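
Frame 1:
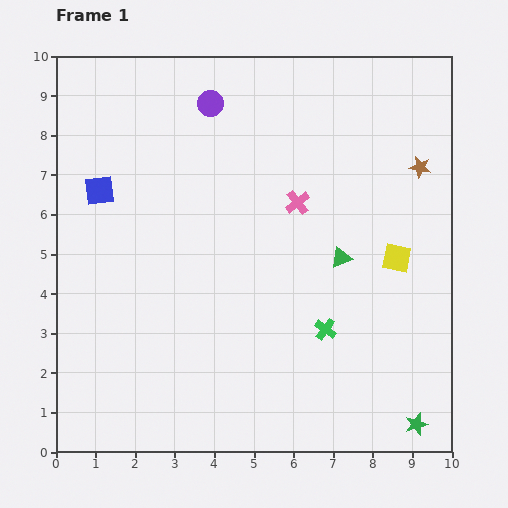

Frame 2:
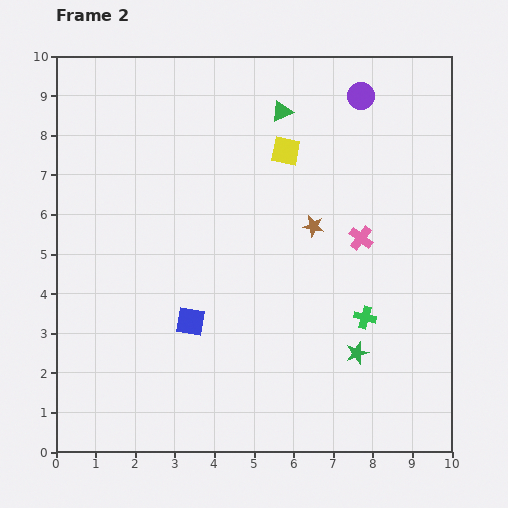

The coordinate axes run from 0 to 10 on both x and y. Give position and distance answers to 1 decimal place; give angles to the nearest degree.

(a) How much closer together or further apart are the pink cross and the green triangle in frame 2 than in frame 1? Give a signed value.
+2.0

Distance in frame 1: 1.8. Distance in frame 2: 3.8.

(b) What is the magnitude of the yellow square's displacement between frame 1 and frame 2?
3.9

The yellow square moved from (8.6, 4.9) to (5.8, 7.6), a distance of √(2.8² + 2.7²) ≈ 3.9.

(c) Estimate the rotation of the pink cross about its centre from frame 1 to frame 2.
15° counter-clockwise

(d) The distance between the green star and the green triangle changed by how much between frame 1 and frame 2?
+1.8

Distance in frame 1: 4.6. Distance in frame 2: 6.4.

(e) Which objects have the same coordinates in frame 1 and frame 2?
none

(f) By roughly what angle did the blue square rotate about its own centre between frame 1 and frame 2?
17° clockwise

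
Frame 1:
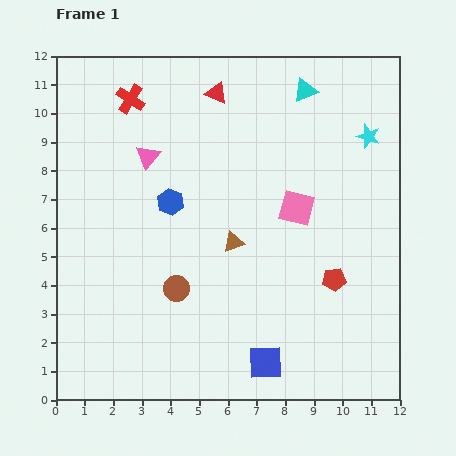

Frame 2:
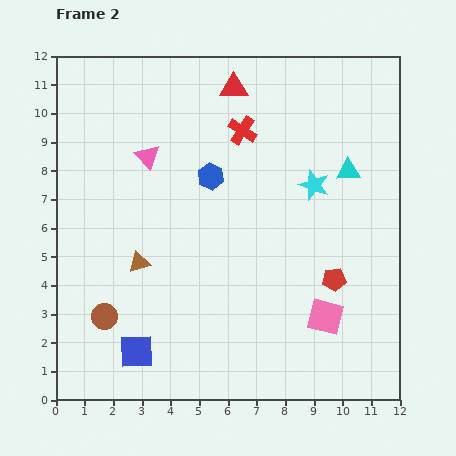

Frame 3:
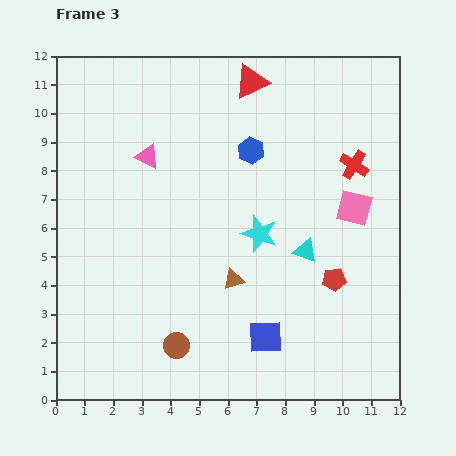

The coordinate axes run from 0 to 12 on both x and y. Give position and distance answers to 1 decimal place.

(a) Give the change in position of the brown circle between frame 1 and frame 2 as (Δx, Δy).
(-2.5, -1.0)

The brown circle was at (4.2, 3.9) in frame 1 and (1.7, 2.9) in frame 2.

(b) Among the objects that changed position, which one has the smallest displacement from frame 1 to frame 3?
the blue square

(moved 0.9)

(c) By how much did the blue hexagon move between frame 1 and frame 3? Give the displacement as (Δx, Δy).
(2.8, 1.8)

The blue hexagon was at (4.0, 6.9) in frame 1 and (6.8, 8.7) in frame 3.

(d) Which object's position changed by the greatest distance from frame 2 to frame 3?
the blue square

(moved 4.5; next 4.1)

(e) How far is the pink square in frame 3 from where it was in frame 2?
3.9

The pink square moved from (9.4, 2.9) to (10.4, 6.7), a distance of √(1.0² + 3.8²) ≈ 3.9.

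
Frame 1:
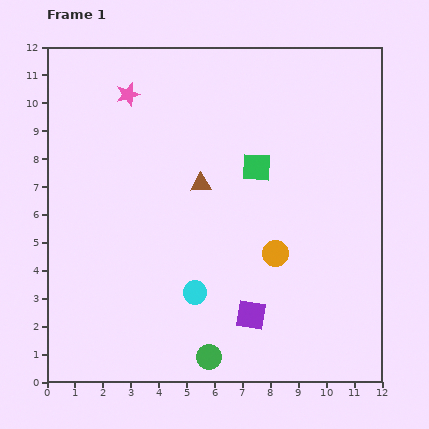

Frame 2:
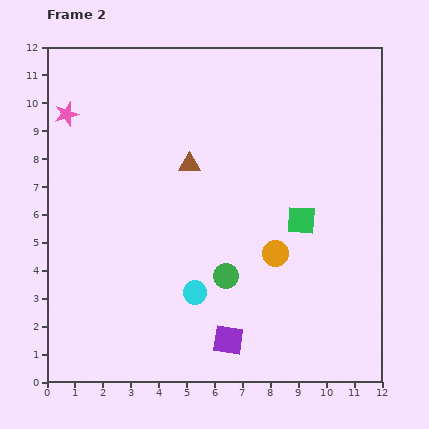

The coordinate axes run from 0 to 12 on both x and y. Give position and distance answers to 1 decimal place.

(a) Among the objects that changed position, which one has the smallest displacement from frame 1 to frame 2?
the brown triangle

(moved 0.8)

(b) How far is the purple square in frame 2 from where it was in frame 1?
1.2

The purple square moved from (7.3, 2.4) to (6.5, 1.5), a distance of √(0.8² + 0.9²) ≈ 1.2.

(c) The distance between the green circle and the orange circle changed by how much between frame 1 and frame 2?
-2.4

Distance in frame 1: 4.4. Distance in frame 2: 2.0.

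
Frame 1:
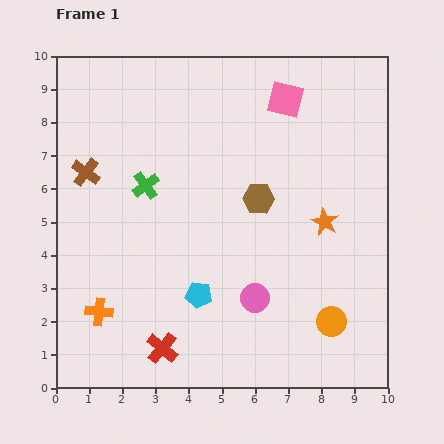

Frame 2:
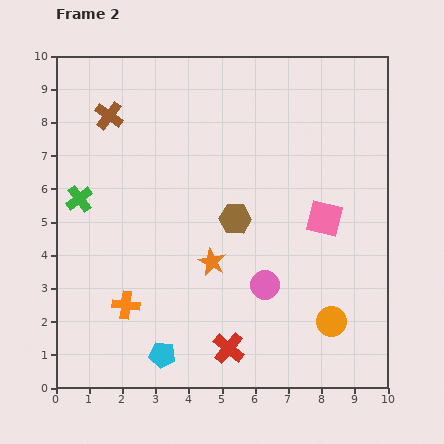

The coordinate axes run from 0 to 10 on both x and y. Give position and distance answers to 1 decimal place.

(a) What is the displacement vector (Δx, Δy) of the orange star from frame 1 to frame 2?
(-3.4, -1.2)

The orange star was at (8.1, 5.0) in frame 1 and (4.7, 3.8) in frame 2.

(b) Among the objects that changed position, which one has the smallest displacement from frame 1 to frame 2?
the pink circle

(moved 0.5)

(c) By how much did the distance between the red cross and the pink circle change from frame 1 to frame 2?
-1.0

Distance in frame 1: 3.2. Distance in frame 2: 2.2.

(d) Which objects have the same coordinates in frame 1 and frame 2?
the orange circle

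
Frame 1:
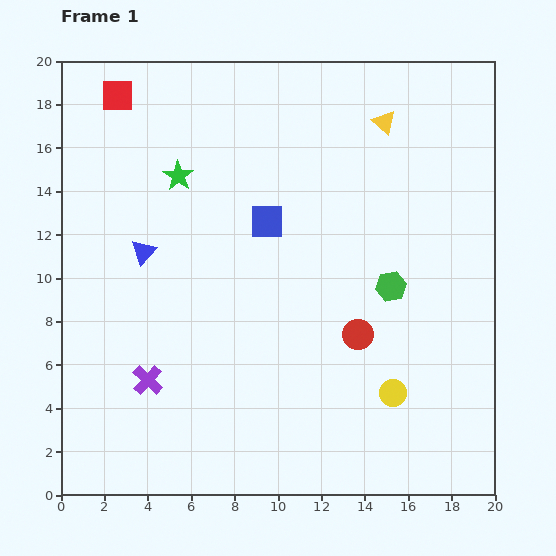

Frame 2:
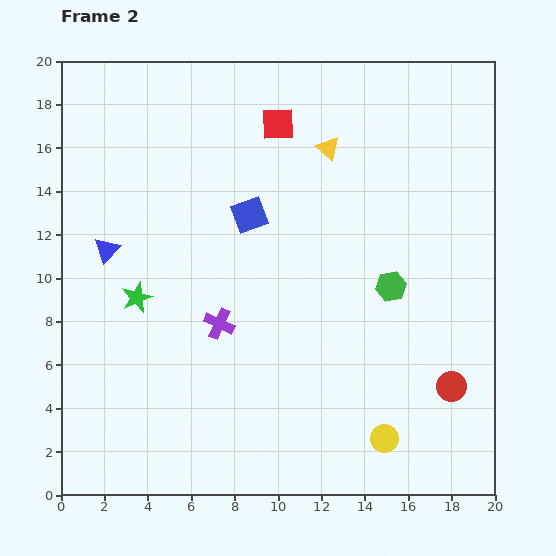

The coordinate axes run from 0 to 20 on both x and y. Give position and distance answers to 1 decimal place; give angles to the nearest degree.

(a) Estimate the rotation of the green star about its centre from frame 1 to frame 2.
17° clockwise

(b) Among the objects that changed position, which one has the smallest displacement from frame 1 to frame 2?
the blue square

(moved 0.9)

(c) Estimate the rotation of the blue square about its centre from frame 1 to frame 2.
20° counter-clockwise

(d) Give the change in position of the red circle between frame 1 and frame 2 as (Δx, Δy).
(4.3, -2.4)

The red circle was at (13.7, 7.4) in frame 1 and (18.0, 5.0) in frame 2.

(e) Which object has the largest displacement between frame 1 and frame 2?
the red square

(moved 7.5; next 5.9)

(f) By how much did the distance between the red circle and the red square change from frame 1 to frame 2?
-1.1

Distance in frame 1: 15.6. Distance in frame 2: 14.5.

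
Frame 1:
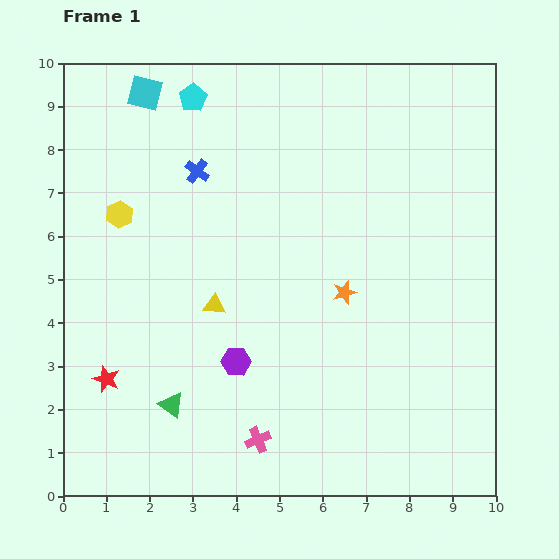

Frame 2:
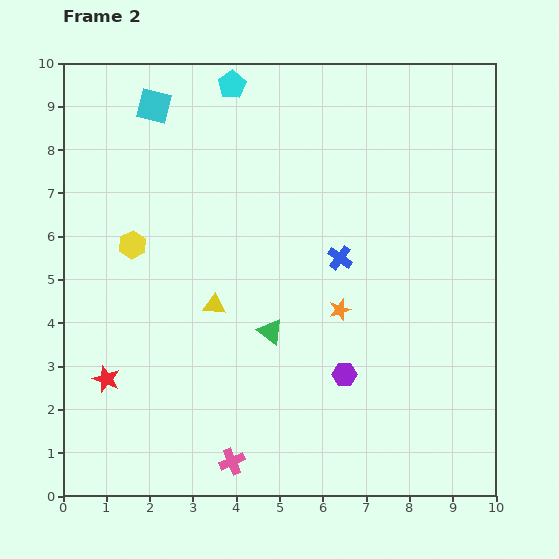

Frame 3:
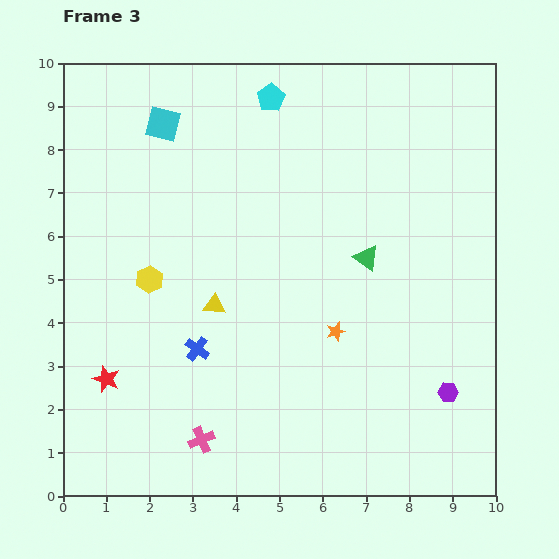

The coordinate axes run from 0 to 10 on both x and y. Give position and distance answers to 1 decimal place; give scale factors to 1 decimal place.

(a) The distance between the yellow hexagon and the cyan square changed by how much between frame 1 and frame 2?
+0.3

Distance in frame 1: 2.9. Distance in frame 2: 3.2.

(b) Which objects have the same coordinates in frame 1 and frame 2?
the yellow triangle, the red star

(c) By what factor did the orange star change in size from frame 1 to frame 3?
0.8×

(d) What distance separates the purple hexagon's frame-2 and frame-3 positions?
2.4

The purple hexagon moved from (6.5, 2.8) to (8.9, 2.4), a distance of √(2.4² + 0.4²) ≈ 2.4.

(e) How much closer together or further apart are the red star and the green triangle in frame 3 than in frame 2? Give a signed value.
+2.6

Distance in frame 2: 4.0. Distance in frame 3: 6.6.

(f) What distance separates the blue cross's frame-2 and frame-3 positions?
3.9

The blue cross moved from (6.4, 5.5) to (3.1, 3.4), a distance of √(3.3² + 2.1²) ≈ 3.9.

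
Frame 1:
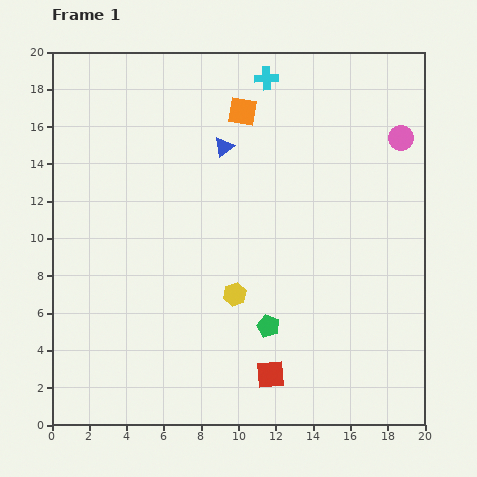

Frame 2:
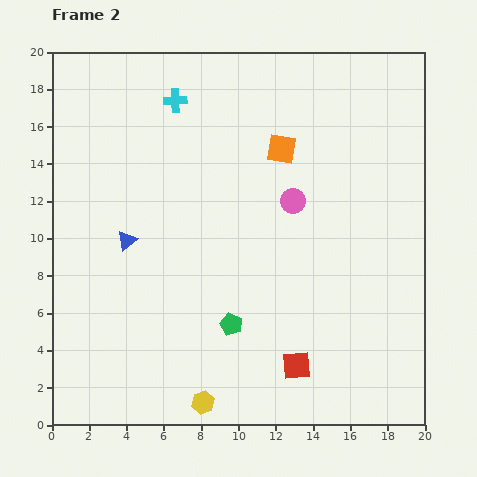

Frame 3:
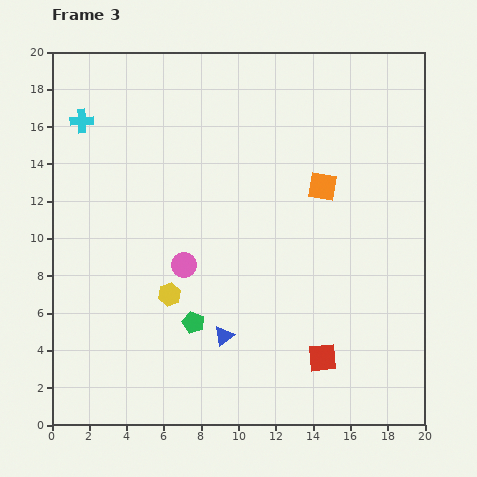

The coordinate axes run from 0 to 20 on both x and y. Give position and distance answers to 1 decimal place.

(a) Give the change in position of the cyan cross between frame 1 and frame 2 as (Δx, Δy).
(-4.9, -1.2)

The cyan cross was at (11.5, 18.6) in frame 1 and (6.6, 17.4) in frame 2.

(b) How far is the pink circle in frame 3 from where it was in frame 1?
13.4

The pink circle moved from (18.7, 15.4) to (7.1, 8.6), a distance of √(11.6² + 6.8²) ≈ 13.4.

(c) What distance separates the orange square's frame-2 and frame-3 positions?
3.0

The orange square moved from (12.3, 14.8) to (14.5, 12.8), a distance of √(2.2² + 2.0²) ≈ 3.0.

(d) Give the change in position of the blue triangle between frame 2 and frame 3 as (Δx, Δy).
(5.2, -5.1)

The blue triangle was at (4.0, 9.9) in frame 2 and (9.2, 4.8) in frame 3.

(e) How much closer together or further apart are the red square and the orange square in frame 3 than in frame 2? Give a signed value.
-2.4

Distance in frame 2: 11.6. Distance in frame 3: 9.2.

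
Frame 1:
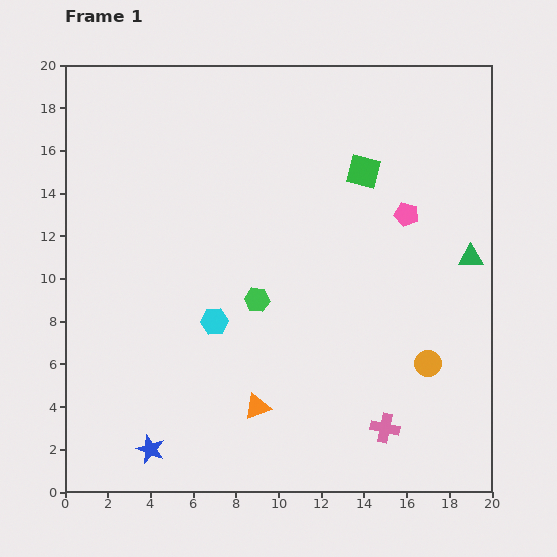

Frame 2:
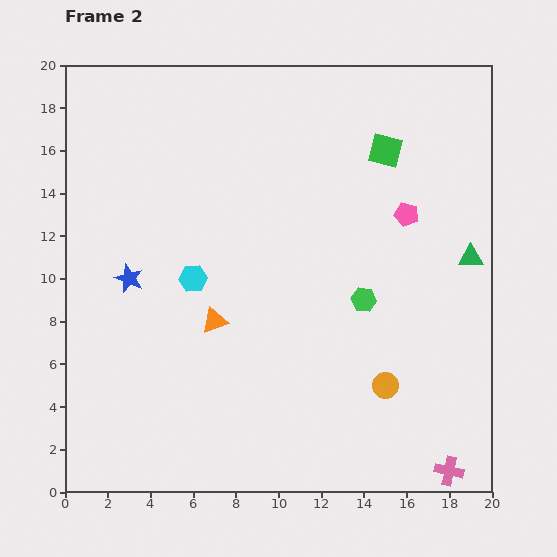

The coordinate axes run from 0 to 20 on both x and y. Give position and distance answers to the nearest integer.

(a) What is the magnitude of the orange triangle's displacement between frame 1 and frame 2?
4

The orange triangle moved from (9, 4) to (7, 8), a distance of √(2² + 4²) ≈ 4.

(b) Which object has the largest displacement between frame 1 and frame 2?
the blue star

(moved 8; next 5)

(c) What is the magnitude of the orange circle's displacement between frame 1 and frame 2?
2

The orange circle moved from (17, 6) to (15, 5), a distance of √(2² + 1²) ≈ 2.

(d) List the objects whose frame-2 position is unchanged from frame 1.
the pink pentagon, the green triangle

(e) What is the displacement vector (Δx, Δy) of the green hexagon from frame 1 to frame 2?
(5, 0)

The green hexagon was at (9, 9) in frame 1 and (14, 9) in frame 2.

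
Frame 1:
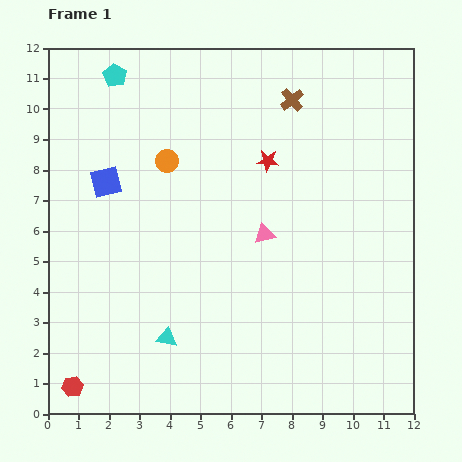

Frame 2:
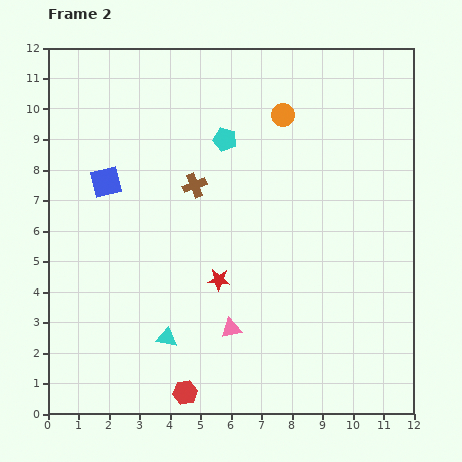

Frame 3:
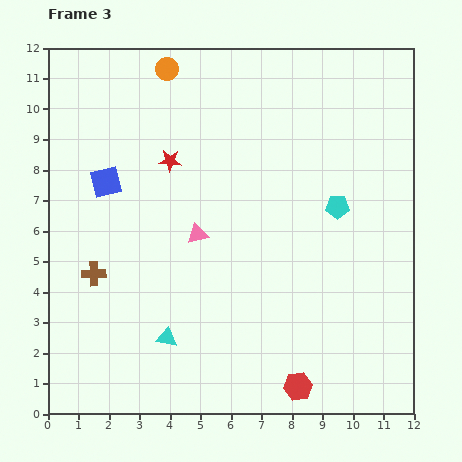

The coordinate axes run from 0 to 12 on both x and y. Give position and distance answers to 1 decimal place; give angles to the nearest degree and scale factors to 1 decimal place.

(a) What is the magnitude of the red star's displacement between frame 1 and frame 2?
4.2

The red star moved from (7.2, 8.3) to (5.6, 4.4), a distance of √(1.6² + 3.9²) ≈ 4.2.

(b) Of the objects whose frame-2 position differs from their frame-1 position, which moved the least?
the pink triangle

(moved 3.3)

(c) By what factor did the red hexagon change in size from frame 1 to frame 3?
1.4×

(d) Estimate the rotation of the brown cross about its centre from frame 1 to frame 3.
39° clockwise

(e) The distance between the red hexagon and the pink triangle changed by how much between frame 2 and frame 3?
+3.4

Distance in frame 2: 2.6. Distance in frame 3: 6.0.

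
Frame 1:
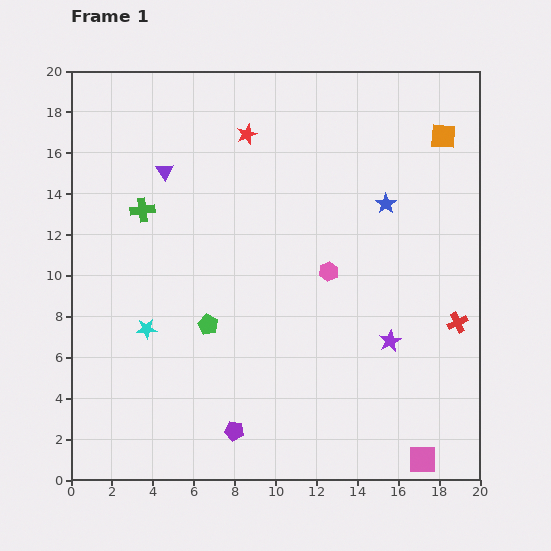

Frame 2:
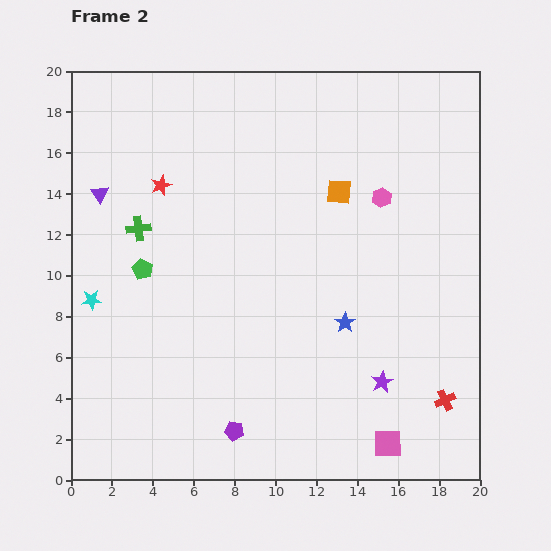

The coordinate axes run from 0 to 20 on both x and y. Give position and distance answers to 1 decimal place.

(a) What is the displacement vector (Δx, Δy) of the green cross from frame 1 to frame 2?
(-0.2, -0.9)

The green cross was at (3.5, 13.2) in frame 1 and (3.3, 12.3) in frame 2.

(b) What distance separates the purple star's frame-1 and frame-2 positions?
2.0

The purple star moved from (15.6, 6.8) to (15.2, 4.8), a distance of √(0.4² + 2.0²) ≈ 2.0.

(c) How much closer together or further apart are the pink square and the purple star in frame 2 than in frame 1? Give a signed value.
-3.0

Distance in frame 1: 6.0. Distance in frame 2: 3.0.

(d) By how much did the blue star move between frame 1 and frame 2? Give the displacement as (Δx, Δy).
(-2.0, -5.8)

The blue star was at (15.4, 13.5) in frame 1 and (13.4, 7.7) in frame 2.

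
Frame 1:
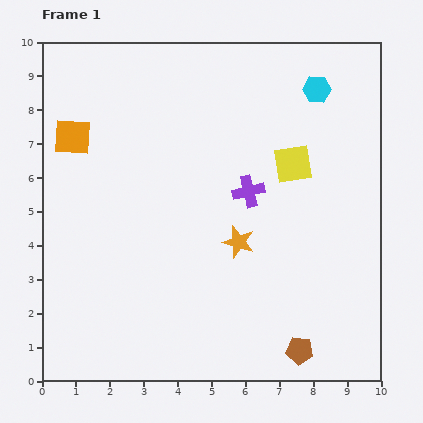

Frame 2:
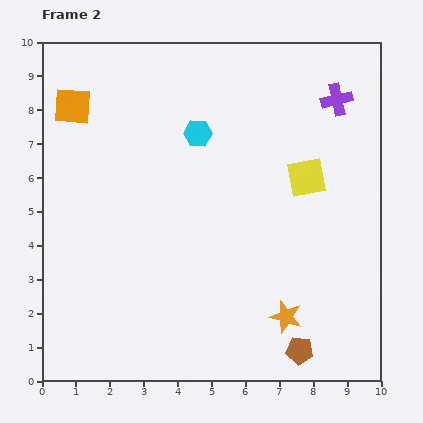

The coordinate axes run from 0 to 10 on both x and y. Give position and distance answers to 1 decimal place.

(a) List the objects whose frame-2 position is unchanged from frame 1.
the brown pentagon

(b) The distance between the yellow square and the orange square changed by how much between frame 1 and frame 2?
+0.7

Distance in frame 1: 6.5. Distance in frame 2: 7.2.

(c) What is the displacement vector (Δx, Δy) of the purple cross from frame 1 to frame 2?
(2.6, 2.7)

The purple cross was at (6.1, 5.6) in frame 1 and (8.7, 8.3) in frame 2.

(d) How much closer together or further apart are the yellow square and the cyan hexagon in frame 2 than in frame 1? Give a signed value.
+1.2

Distance in frame 1: 2.3. Distance in frame 2: 3.5.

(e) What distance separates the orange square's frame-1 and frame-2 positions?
0.9

The orange square moved from (0.9, 7.2) to (0.9, 8.1), a distance of √(0.0² + 0.9²) ≈ 0.9.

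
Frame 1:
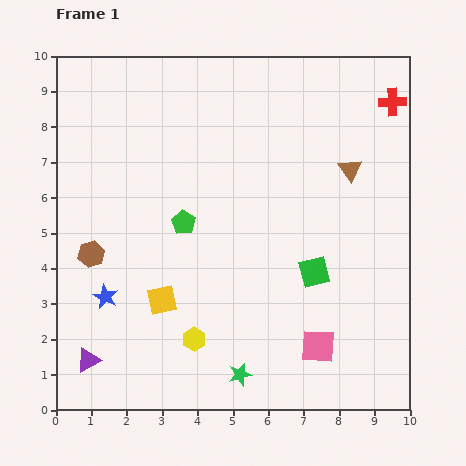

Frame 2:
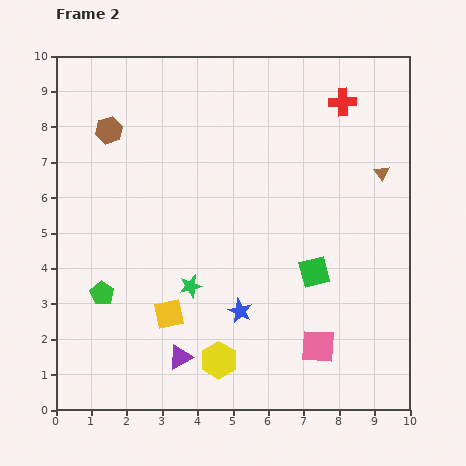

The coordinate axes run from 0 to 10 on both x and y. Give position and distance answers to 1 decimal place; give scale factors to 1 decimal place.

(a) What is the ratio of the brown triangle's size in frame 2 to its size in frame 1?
0.6×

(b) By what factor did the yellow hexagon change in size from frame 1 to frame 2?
1.5×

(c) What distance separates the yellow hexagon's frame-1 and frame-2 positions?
0.9

The yellow hexagon moved from (3.9, 2.0) to (4.6, 1.4), a distance of √(0.7² + 0.6²) ≈ 0.9.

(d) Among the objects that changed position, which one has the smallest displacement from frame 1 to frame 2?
the yellow square

(moved 0.4)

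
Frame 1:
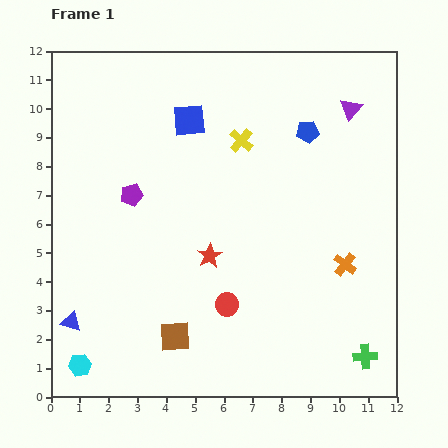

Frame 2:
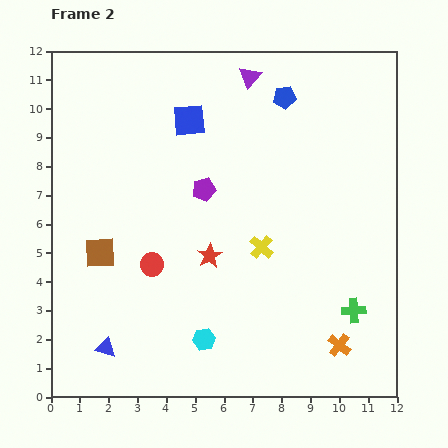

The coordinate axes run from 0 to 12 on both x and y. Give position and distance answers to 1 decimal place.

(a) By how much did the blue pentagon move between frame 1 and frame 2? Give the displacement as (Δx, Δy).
(-0.8, 1.2)

The blue pentagon was at (8.9, 9.2) in frame 1 and (8.1, 10.4) in frame 2.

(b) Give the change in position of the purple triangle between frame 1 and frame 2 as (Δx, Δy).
(-3.5, 1.1)

The purple triangle was at (10.4, 10.0) in frame 1 and (6.9, 11.1) in frame 2.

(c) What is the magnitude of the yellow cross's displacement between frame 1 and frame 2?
3.8

The yellow cross moved from (6.6, 8.9) to (7.3, 5.2), a distance of √(0.7² + 3.7²) ≈ 3.8.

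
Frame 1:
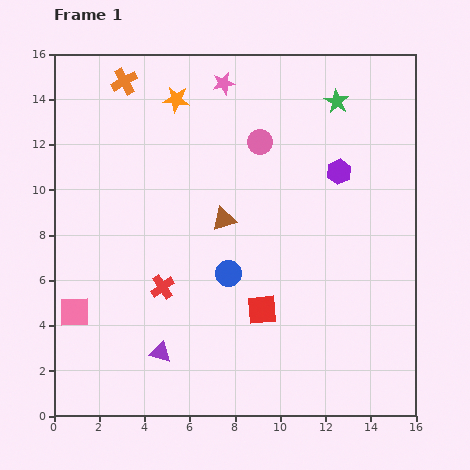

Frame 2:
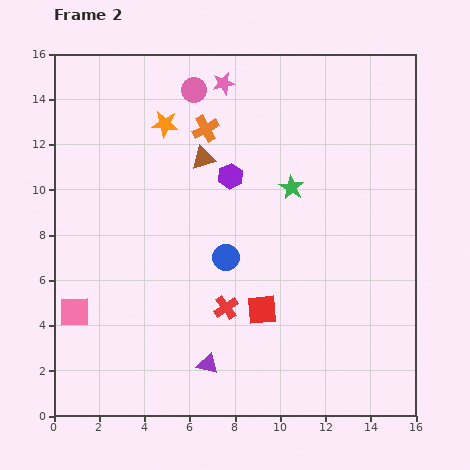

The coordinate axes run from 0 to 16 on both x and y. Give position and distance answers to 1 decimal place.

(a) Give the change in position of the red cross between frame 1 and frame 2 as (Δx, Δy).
(2.8, -0.9)

The red cross was at (4.8, 5.7) in frame 1 and (7.6, 4.8) in frame 2.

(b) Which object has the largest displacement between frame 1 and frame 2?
the purple hexagon

(moved 4.8; next 4.3)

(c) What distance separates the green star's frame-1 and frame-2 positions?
4.3

The green star moved from (12.5, 13.9) to (10.5, 10.1), a distance of √(2.0² + 3.8²) ≈ 4.3.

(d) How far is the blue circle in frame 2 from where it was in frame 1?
0.7

The blue circle moved from (7.7, 6.3) to (7.6, 7.0), a distance of √(0.1² + 0.7²) ≈ 0.7.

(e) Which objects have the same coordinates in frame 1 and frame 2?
the pink square, the red square, the pink star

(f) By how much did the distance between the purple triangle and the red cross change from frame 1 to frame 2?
-0.3

Distance in frame 1: 2.9. Distance in frame 2: 2.6.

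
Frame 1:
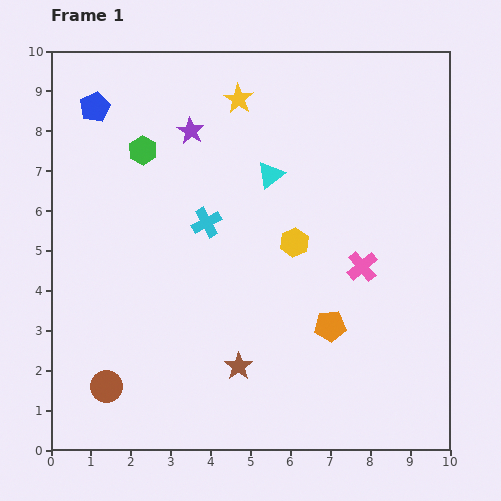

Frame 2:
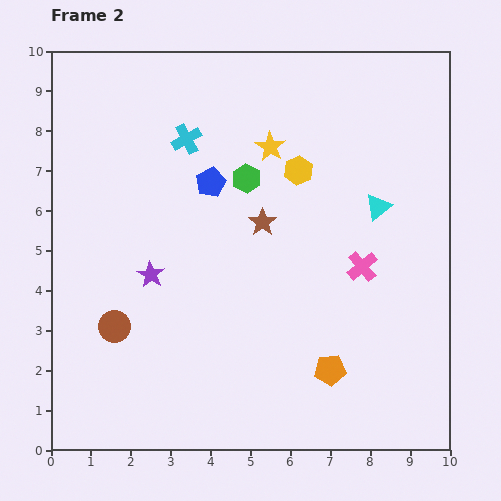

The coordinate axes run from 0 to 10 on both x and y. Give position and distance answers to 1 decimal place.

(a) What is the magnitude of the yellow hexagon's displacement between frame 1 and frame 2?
1.8

The yellow hexagon moved from (6.1, 5.2) to (6.2, 7.0), a distance of √(0.1² + 1.8²) ≈ 1.8.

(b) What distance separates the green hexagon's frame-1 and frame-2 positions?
2.7

The green hexagon moved from (2.3, 7.5) to (4.9, 6.8), a distance of √(2.6² + 0.7²) ≈ 2.7.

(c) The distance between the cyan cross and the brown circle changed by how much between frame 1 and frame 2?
+0.2

Distance in frame 1: 4.8. Distance in frame 2: 5.0.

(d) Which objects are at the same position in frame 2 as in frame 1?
the pink cross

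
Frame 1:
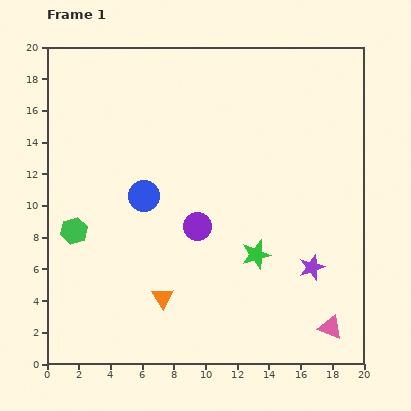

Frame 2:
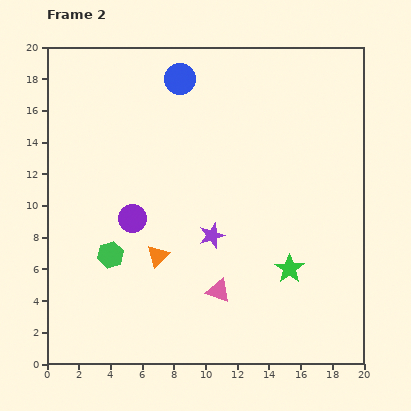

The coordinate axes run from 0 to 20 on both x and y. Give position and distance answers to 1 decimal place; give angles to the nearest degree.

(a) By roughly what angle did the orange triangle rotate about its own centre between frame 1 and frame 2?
18° clockwise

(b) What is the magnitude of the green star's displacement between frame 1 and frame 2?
2.3

The green star moved from (13.2, 6.9) to (15.3, 6.0), a distance of √(2.1² + 0.9²) ≈ 2.3.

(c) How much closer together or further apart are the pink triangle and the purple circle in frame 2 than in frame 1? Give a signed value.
-3.5

Distance in frame 1: 10.6. Distance in frame 2: 7.1.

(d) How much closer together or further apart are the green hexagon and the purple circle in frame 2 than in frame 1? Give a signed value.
-5.1

Distance in frame 1: 7.8. Distance in frame 2: 2.7.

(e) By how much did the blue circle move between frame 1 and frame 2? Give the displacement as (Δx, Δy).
(2.3, 7.4)

The blue circle was at (6.1, 10.6) in frame 1 and (8.4, 18.0) in frame 2.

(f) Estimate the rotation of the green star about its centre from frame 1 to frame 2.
20° counter-clockwise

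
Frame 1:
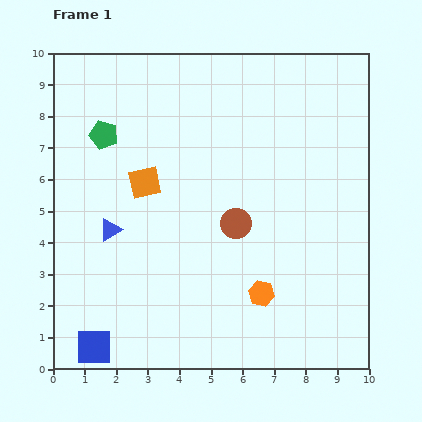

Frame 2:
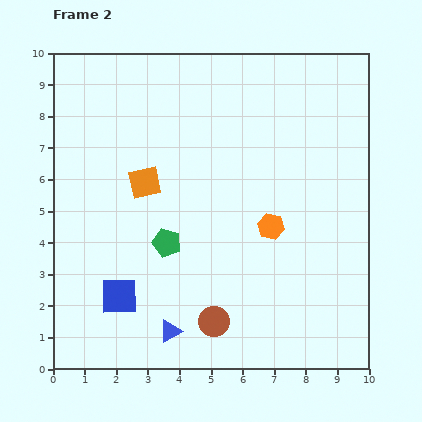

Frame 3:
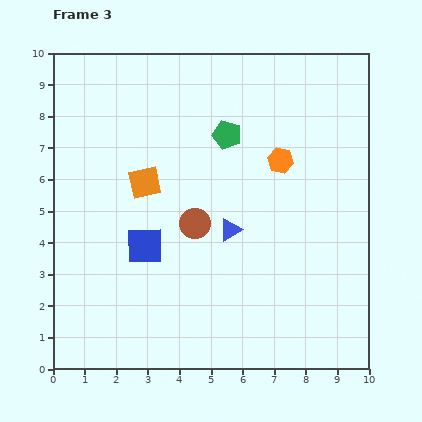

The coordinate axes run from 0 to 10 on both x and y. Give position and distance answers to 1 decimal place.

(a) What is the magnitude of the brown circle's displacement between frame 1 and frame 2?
3.2

The brown circle moved from (5.8, 4.6) to (5.1, 1.5), a distance of √(0.7² + 3.1²) ≈ 3.2.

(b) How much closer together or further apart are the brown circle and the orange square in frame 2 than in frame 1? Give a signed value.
+1.7

Distance in frame 1: 3.2. Distance in frame 2: 4.9.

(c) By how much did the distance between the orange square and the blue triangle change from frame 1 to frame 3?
+1.2

Distance in frame 1: 1.9. Distance in frame 3: 3.1.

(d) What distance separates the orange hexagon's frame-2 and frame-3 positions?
2.1

The orange hexagon moved from (6.9, 4.5) to (7.2, 6.6), a distance of √(0.3² + 2.1²) ≈ 2.1.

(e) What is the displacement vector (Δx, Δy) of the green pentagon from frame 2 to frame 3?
(1.9, 3.4)

The green pentagon was at (3.6, 4.0) in frame 2 and (5.5, 7.4) in frame 3.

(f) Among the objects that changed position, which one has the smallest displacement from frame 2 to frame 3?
the blue square

(moved 1.8)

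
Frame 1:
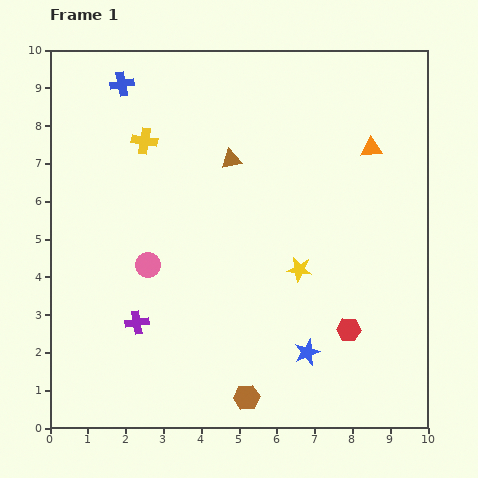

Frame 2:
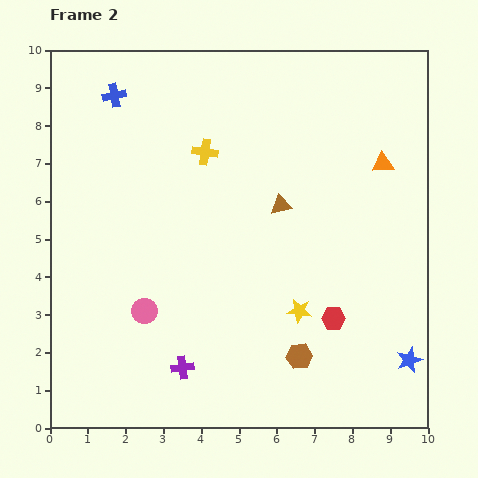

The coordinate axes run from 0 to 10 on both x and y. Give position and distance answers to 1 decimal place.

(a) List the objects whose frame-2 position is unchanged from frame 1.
none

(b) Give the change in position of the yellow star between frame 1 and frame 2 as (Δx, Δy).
(0.0, -1.1)

The yellow star was at (6.6, 4.2) in frame 1 and (6.6, 3.1) in frame 2.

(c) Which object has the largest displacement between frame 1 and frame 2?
the blue star

(moved 2.7; next 1.8)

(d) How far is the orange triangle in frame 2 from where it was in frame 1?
0.5

The orange triangle moved from (8.5, 7.4) to (8.8, 7.0), a distance of √(0.3² + 0.4²) ≈ 0.5.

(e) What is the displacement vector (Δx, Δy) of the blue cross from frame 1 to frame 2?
(-0.2, -0.3)

The blue cross was at (1.9, 9.1) in frame 1 and (1.7, 8.8) in frame 2.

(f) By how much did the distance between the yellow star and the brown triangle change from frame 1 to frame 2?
-0.6

Distance in frame 1: 3.4. Distance in frame 2: 2.8.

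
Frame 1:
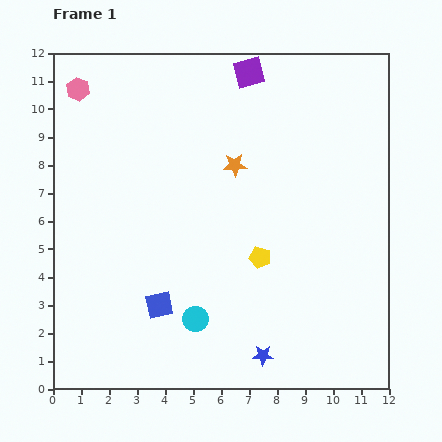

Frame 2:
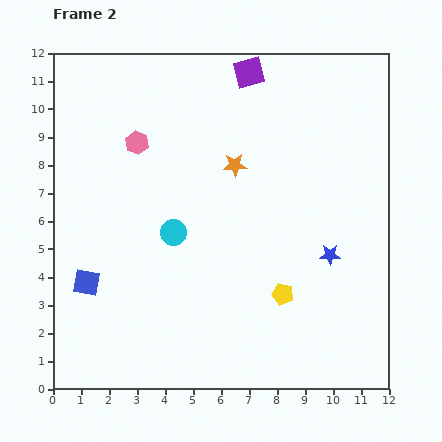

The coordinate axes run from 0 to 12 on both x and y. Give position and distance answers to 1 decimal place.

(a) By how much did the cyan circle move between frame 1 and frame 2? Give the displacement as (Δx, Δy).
(-0.8, 3.1)

The cyan circle was at (5.1, 2.5) in frame 1 and (4.3, 5.6) in frame 2.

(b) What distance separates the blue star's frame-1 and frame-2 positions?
4.3

The blue star moved from (7.5, 1.2) to (9.9, 4.8), a distance of √(2.4² + 3.6²) ≈ 4.3.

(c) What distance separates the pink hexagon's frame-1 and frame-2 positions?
2.8

The pink hexagon moved from (0.9, 10.7) to (3.0, 8.8), a distance of √(2.1² + 1.9²) ≈ 2.8.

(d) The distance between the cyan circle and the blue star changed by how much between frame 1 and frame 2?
+3.0

Distance in frame 1: 2.7. Distance in frame 2: 5.7.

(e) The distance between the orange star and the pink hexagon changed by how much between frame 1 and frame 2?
-2.6

Distance in frame 1: 6.2. Distance in frame 2: 3.6.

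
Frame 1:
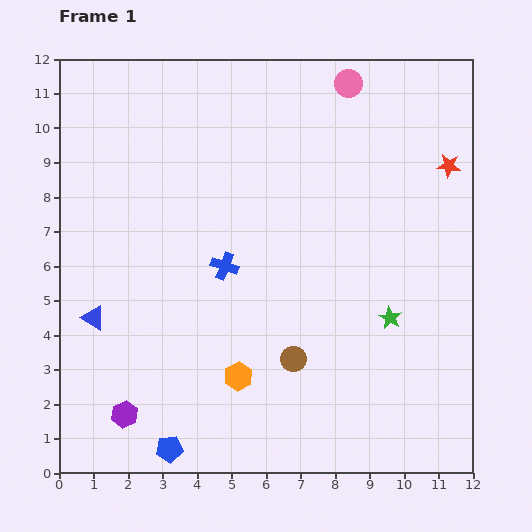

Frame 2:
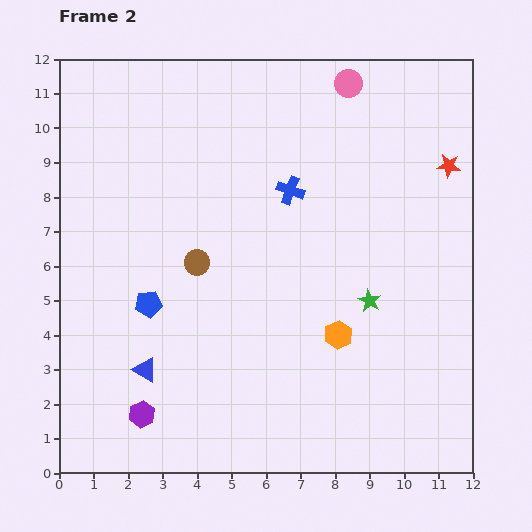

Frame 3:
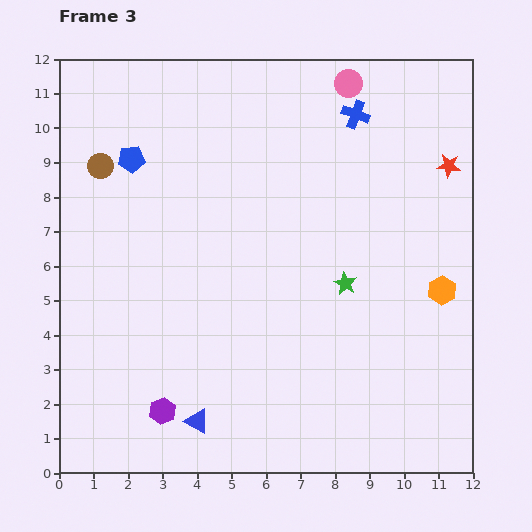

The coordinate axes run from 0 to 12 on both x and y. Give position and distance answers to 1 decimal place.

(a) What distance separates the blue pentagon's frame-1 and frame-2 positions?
4.2

The blue pentagon moved from (3.2, 0.7) to (2.6, 4.9), a distance of √(0.6² + 4.2²) ≈ 4.2.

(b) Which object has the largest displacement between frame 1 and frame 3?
the blue pentagon

(moved 8.5; next 7.9)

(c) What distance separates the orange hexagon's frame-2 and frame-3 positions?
3.3

The orange hexagon moved from (8.1, 4.0) to (11.1, 5.3), a distance of √(3.0² + 1.3²) ≈ 3.3.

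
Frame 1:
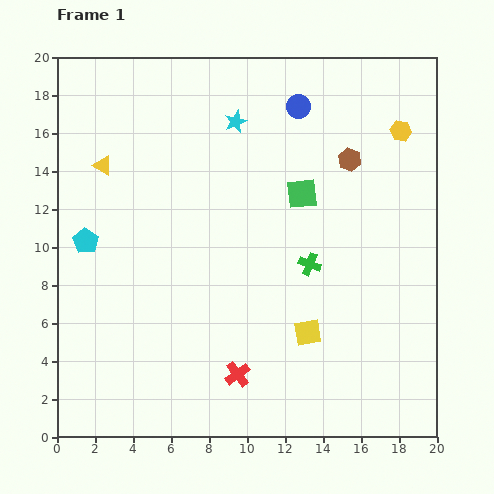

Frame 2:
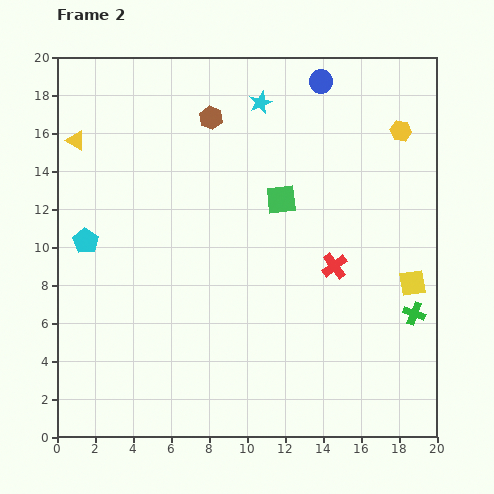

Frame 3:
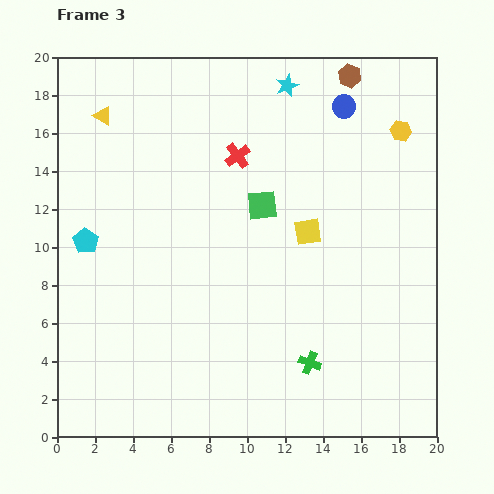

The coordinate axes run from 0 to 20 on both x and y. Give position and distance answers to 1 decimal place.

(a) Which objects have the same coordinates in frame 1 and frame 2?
the cyan pentagon, the yellow hexagon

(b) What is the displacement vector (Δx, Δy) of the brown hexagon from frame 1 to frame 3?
(0.0, 4.4)

The brown hexagon was at (15.4, 14.6) in frame 1 and (15.4, 19.0) in frame 3.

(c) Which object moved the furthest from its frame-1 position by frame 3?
the red cross

(moved 11.5; next 5.3)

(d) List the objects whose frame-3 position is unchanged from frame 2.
the cyan pentagon, the yellow hexagon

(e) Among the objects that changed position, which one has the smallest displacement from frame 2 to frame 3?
the green square

(moved 1.0)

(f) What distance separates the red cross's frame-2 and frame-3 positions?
7.7

The red cross moved from (14.6, 9.0) to (9.5, 14.8), a distance of √(5.1² + 5.8²) ≈ 7.7.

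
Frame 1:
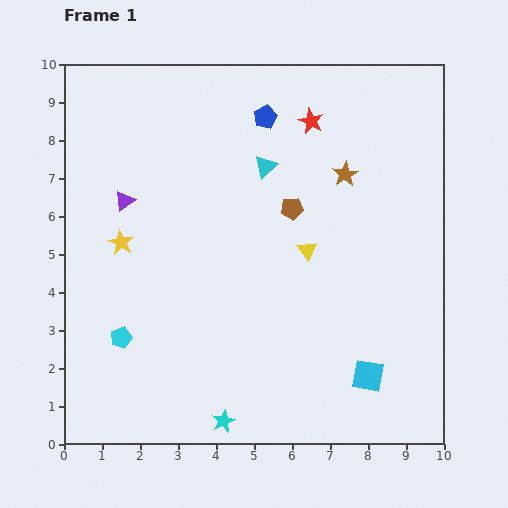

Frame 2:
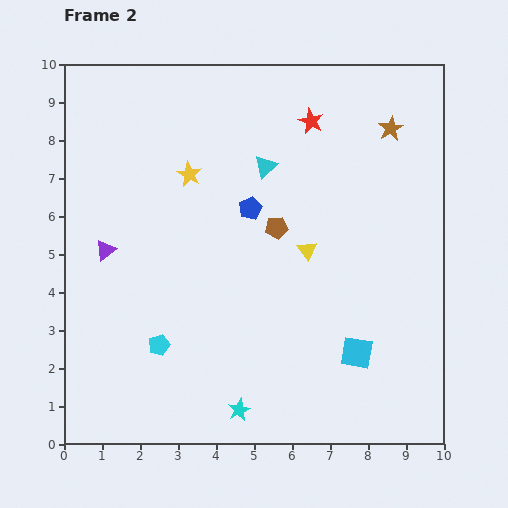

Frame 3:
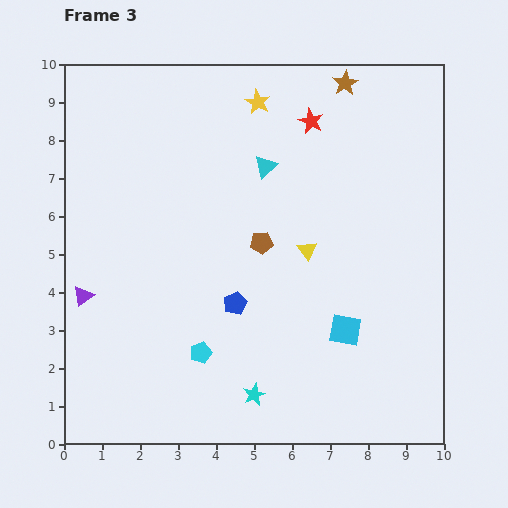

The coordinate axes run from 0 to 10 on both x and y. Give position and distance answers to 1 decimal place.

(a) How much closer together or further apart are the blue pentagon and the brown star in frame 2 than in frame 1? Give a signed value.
+1.7

Distance in frame 1: 2.6. Distance in frame 2: 4.3.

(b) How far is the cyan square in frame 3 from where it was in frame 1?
1.3

The cyan square moved from (8.0, 1.8) to (7.4, 3.0), a distance of √(0.6² + 1.2²) ≈ 1.3.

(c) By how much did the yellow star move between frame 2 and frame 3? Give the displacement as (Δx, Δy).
(1.8, 1.9)

The yellow star was at (3.3, 7.1) in frame 2 and (5.1, 9.0) in frame 3.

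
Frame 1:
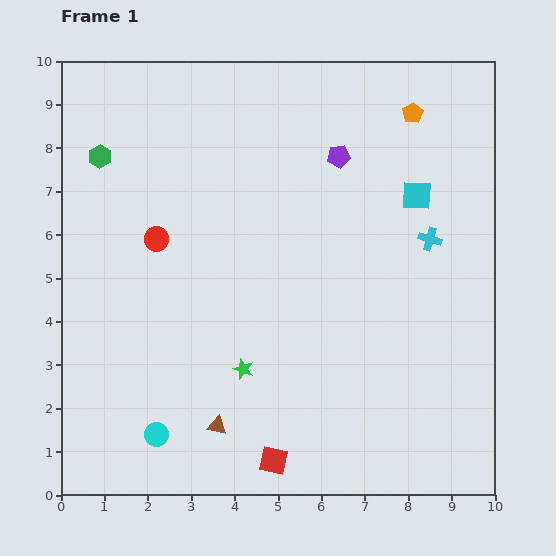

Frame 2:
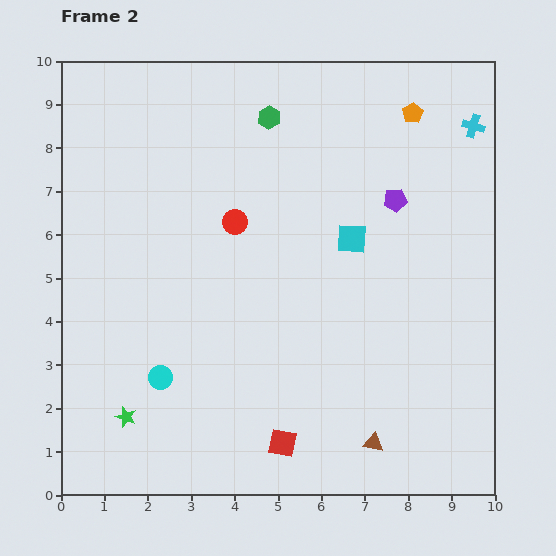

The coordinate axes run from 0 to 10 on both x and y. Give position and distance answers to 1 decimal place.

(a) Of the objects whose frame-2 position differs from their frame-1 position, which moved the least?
the red square

(moved 0.4)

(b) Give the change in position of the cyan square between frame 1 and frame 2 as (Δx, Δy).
(-1.5, -1.0)

The cyan square was at (8.2, 6.9) in frame 1 and (6.7, 5.9) in frame 2.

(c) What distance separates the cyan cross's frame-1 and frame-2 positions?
2.8

The cyan cross moved from (8.5, 5.9) to (9.5, 8.5), a distance of √(1.0² + 2.6²) ≈ 2.8.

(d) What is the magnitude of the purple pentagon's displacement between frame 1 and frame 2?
1.6

The purple pentagon moved from (6.4, 7.8) to (7.7, 6.8), a distance of √(1.3² + 1.0²) ≈ 1.6.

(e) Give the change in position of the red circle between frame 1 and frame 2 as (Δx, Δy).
(1.8, 0.4)

The red circle was at (2.2, 5.9) in frame 1 and (4.0, 6.3) in frame 2.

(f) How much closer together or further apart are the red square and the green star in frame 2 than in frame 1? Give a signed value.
+1.4

Distance in frame 1: 2.2. Distance in frame 2: 3.6.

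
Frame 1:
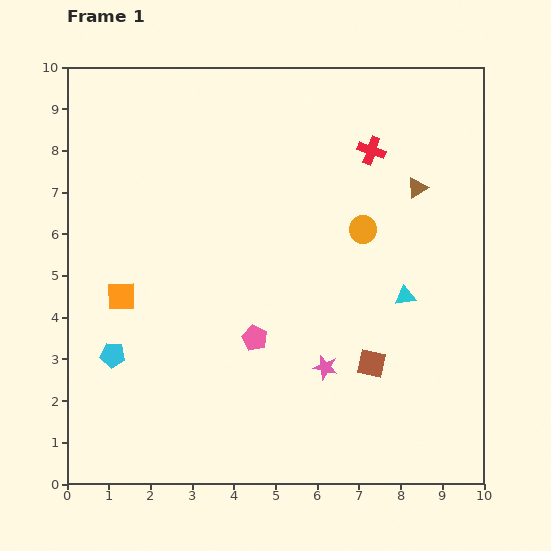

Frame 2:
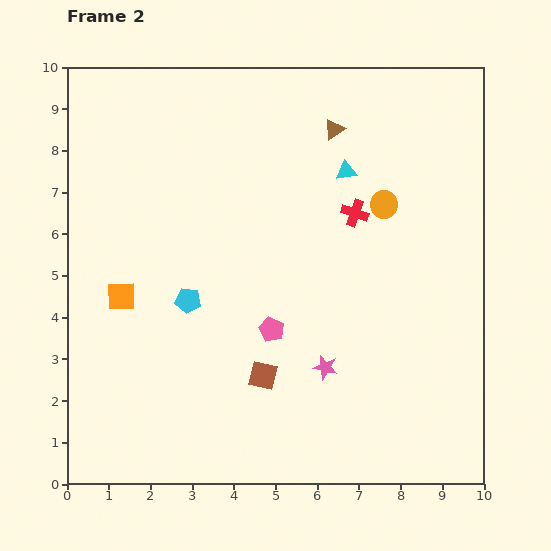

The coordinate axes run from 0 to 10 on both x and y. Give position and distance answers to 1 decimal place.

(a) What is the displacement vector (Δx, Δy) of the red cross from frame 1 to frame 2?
(-0.4, -1.5)

The red cross was at (7.3, 8.0) in frame 1 and (6.9, 6.5) in frame 2.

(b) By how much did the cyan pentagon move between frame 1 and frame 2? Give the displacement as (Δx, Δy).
(1.8, 1.3)

The cyan pentagon was at (1.1, 3.1) in frame 1 and (2.9, 4.4) in frame 2.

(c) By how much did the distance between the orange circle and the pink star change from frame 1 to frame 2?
+0.7

Distance in frame 1: 3.4. Distance in frame 2: 4.1.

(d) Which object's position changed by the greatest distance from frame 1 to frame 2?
the cyan triangle

(moved 3.3; next 2.6)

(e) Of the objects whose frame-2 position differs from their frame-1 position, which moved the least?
the pink pentagon

(moved 0.4)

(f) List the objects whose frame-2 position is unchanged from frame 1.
the orange square, the pink star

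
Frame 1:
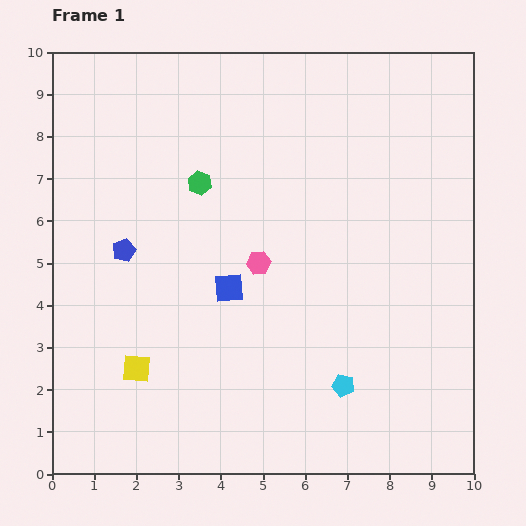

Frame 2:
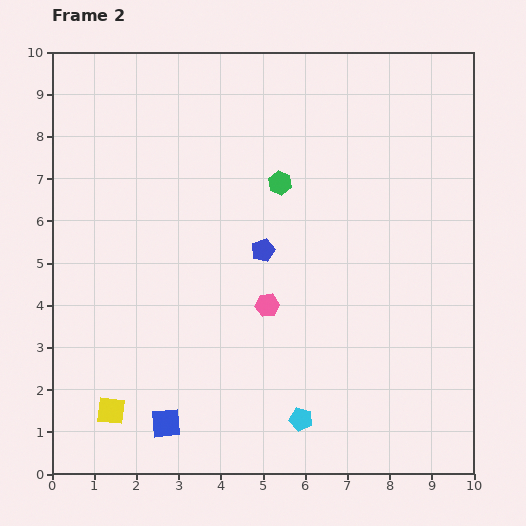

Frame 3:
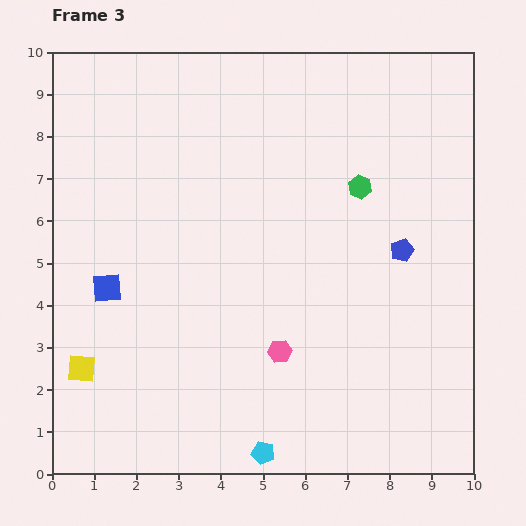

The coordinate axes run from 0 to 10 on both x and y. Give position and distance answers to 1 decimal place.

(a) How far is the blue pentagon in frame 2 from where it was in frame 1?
3.3

The blue pentagon moved from (1.7, 5.3) to (5.0, 5.3), a distance of √(3.3² + 0.0²) ≈ 3.3.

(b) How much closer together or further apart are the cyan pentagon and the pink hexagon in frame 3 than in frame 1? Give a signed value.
-1.1

Distance in frame 1: 3.5. Distance in frame 3: 2.4.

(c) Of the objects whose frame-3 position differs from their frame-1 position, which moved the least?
the yellow square

(moved 1.3)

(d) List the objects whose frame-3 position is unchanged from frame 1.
none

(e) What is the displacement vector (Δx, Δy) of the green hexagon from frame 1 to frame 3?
(3.8, -0.1)

The green hexagon was at (3.5, 6.9) in frame 1 and (7.3, 6.8) in frame 3.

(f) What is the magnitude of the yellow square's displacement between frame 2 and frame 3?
1.2

The yellow square moved from (1.4, 1.5) to (0.7, 2.5), a distance of √(0.7² + 1.0²) ≈ 1.2.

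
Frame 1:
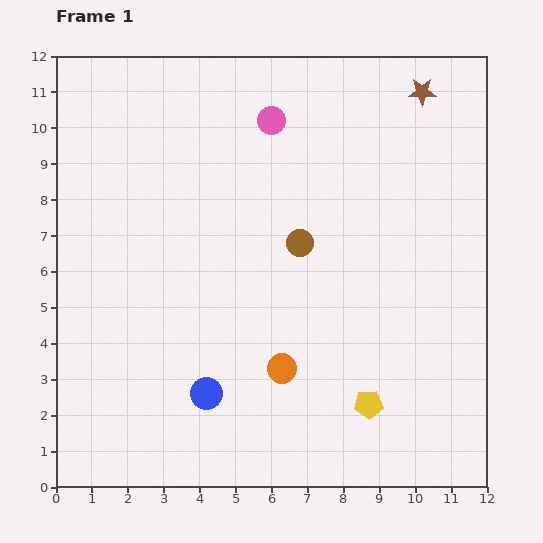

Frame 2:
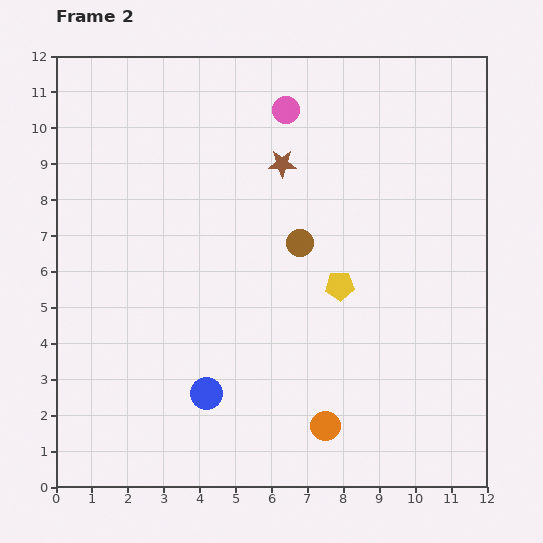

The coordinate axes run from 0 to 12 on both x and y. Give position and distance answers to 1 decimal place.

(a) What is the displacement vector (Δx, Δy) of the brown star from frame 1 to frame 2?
(-3.9, -2.0)

The brown star was at (10.2, 11.0) in frame 1 and (6.3, 9.0) in frame 2.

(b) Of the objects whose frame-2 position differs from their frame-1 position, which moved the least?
the pink circle

(moved 0.5)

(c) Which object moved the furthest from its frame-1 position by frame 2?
the brown star

(moved 4.4; next 3.4)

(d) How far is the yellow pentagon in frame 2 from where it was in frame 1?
3.4

The yellow pentagon moved from (8.7, 2.3) to (7.9, 5.6), a distance of √(0.8² + 3.3²) ≈ 3.4.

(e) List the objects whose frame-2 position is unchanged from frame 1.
the brown circle, the blue circle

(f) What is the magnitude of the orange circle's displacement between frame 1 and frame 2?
2.0

The orange circle moved from (6.3, 3.3) to (7.5, 1.7), a distance of √(1.2² + 1.6²) ≈ 2.0.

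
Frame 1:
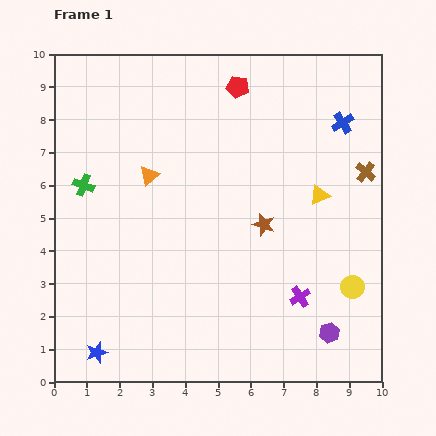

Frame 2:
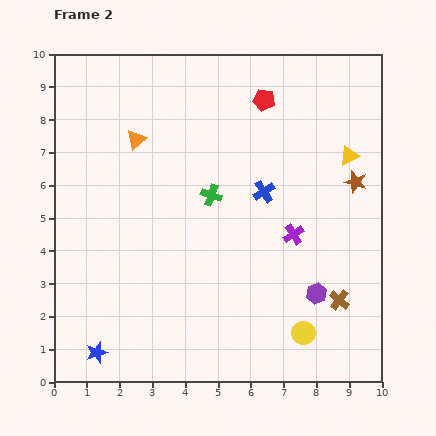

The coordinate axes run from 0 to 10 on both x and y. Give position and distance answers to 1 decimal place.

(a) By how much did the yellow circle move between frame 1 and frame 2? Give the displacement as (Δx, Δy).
(-1.5, -1.4)

The yellow circle was at (9.1, 2.9) in frame 1 and (7.6, 1.5) in frame 2.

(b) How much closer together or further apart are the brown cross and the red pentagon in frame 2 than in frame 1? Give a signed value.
+1.8

Distance in frame 1: 4.7. Distance in frame 2: 6.5.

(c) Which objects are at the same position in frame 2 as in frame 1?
the blue star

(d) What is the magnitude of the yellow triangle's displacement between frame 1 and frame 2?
1.5

The yellow triangle moved from (8.1, 5.7) to (9.0, 6.9), a distance of √(0.9² + 1.2²) ≈ 1.5.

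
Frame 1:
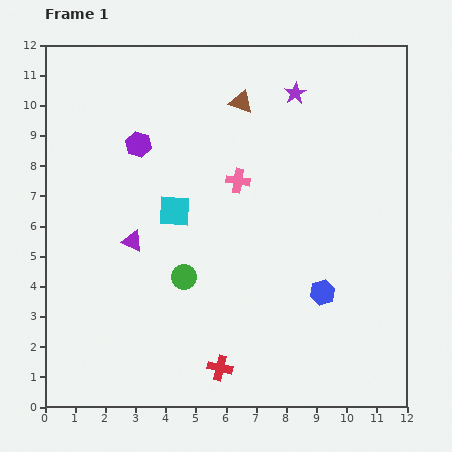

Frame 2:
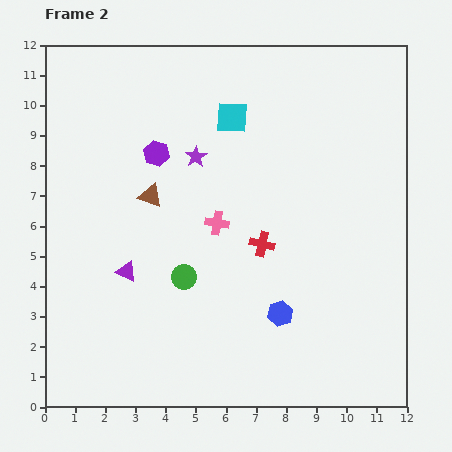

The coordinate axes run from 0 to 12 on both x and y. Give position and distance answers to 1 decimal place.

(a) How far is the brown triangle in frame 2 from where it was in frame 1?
4.3

The brown triangle moved from (6.5, 10.1) to (3.5, 7.0), a distance of √(3.0² + 3.1²) ≈ 4.3.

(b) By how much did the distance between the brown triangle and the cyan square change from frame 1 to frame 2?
-0.5

Distance in frame 1: 4.2. Distance in frame 2: 3.7.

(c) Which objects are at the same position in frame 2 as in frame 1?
the green circle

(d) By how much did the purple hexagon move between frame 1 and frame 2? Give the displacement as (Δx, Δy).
(0.6, -0.3)

The purple hexagon was at (3.1, 8.7) in frame 1 and (3.7, 8.4) in frame 2.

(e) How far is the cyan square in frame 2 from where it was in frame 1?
3.6

The cyan square moved from (4.3, 6.5) to (6.2, 9.6), a distance of √(1.9² + 3.1²) ≈ 3.6.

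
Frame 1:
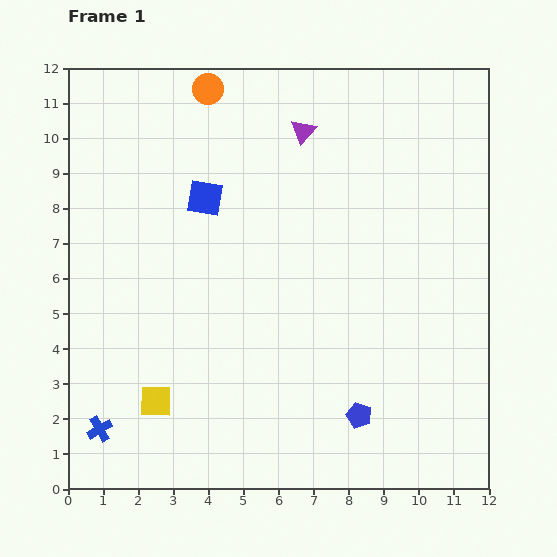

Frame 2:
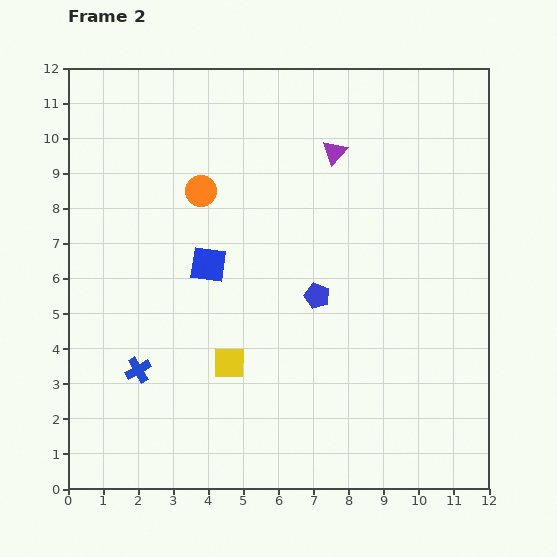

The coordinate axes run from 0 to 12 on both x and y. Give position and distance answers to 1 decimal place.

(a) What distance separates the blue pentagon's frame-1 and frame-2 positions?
3.6

The blue pentagon moved from (8.3, 2.1) to (7.1, 5.5), a distance of √(1.2² + 3.4²) ≈ 3.6.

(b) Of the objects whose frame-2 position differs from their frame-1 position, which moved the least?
the purple triangle

(moved 1.1)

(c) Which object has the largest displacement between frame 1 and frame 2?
the blue pentagon

(moved 3.6; next 2.9)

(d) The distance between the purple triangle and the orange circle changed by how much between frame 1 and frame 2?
+1.0

Distance in frame 1: 3.0. Distance in frame 2: 4.0.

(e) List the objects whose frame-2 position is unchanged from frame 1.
none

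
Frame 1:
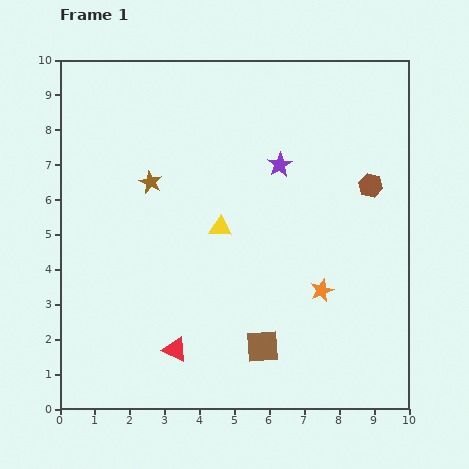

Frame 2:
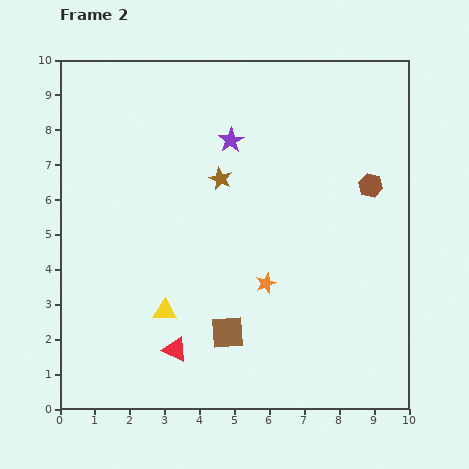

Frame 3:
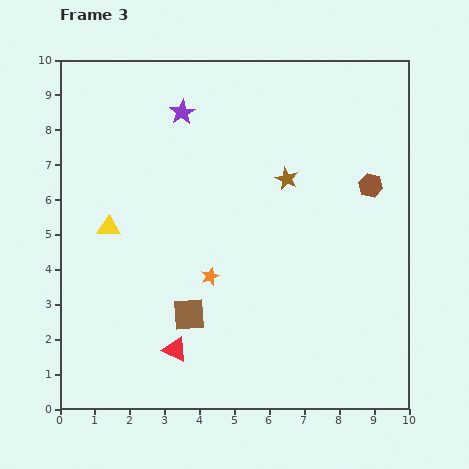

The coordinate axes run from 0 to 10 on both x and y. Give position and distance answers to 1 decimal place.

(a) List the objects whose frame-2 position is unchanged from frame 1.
the red triangle, the brown hexagon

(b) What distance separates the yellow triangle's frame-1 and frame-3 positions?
3.2

The yellow triangle moved from (4.6, 5.2) to (1.4, 5.2), a distance of √(3.2² + 0.0²) ≈ 3.2.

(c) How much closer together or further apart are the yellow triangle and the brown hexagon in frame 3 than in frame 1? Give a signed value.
+3.1

Distance in frame 1: 4.5. Distance in frame 3: 7.6.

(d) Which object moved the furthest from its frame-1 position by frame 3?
the brown star

(moved 3.9; next 3.2)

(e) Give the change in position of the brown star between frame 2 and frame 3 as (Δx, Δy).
(1.9, 0.0)

The brown star was at (4.6, 6.6) in frame 2 and (6.5, 6.6) in frame 3.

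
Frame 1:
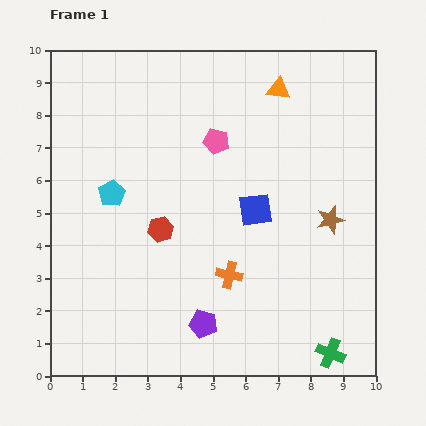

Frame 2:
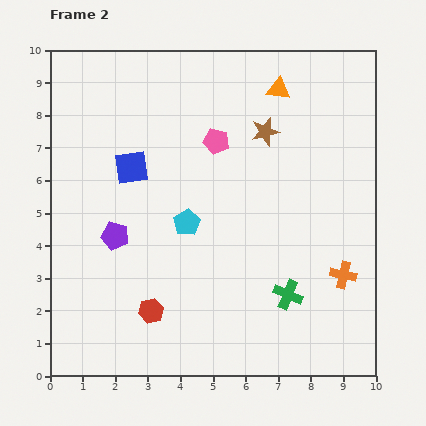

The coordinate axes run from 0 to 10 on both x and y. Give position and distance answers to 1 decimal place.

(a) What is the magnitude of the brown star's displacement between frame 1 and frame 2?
3.4

The brown star moved from (8.6, 4.8) to (6.6, 7.5), a distance of √(2.0² + 2.7²) ≈ 3.4.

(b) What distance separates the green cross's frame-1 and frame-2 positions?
2.2

The green cross moved from (8.6, 0.7) to (7.3, 2.5), a distance of √(1.3² + 1.8²) ≈ 2.2.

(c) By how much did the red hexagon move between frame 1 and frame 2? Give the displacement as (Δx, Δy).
(-0.3, -2.5)

The red hexagon was at (3.4, 4.5) in frame 1 and (3.1, 2.0) in frame 2.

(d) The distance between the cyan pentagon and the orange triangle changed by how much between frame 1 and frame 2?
-1.0

Distance in frame 1: 6.0. Distance in frame 2: 5.0.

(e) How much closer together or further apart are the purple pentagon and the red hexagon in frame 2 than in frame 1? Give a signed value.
-0.7

Distance in frame 1: 3.2. Distance in frame 2: 2.5.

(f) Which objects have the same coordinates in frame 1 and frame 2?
the pink pentagon, the orange triangle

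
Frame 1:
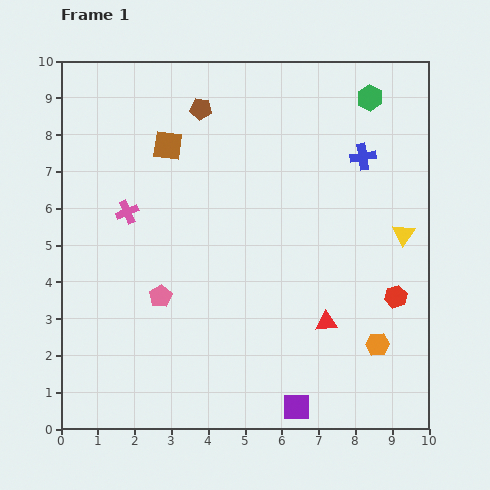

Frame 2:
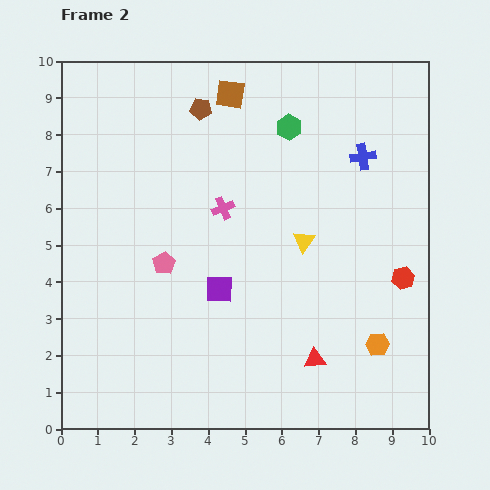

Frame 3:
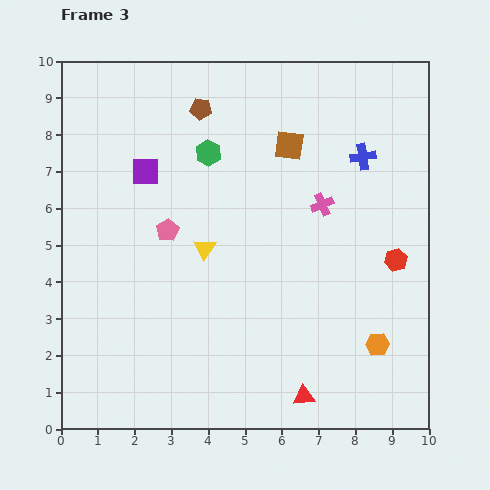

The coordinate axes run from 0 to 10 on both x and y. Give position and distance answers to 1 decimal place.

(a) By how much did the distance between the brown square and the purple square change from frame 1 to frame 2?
-2.6

Distance in frame 1: 7.9. Distance in frame 2: 5.3.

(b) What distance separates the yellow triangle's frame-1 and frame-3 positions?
5.4

The yellow triangle moved from (9.3, 5.3) to (3.9, 4.9), a distance of √(5.4² + 0.4²) ≈ 5.4.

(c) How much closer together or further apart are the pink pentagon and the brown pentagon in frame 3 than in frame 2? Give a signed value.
-0.9

Distance in frame 2: 4.3. Distance in frame 3: 3.4.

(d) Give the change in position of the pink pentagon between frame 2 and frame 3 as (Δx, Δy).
(0.1, 0.9)

The pink pentagon was at (2.8, 4.5) in frame 2 and (2.9, 5.4) in frame 3.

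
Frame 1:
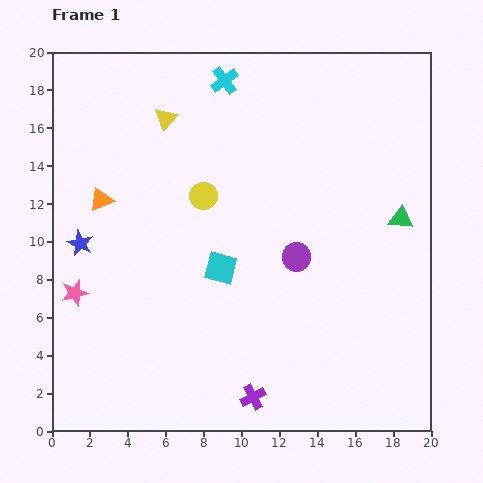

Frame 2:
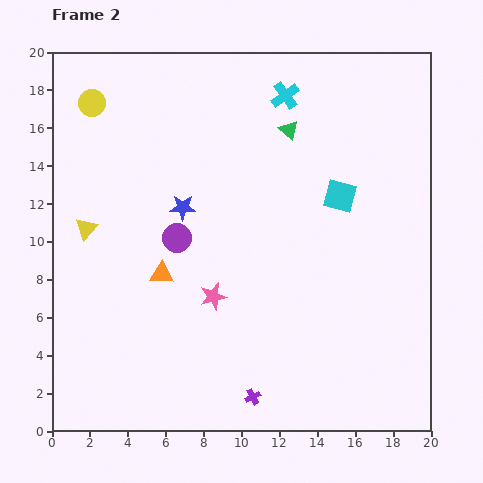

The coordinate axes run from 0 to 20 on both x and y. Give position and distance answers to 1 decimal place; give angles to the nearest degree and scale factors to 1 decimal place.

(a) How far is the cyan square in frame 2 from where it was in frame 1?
7.4

The cyan square moved from (8.9, 8.6) to (15.2, 12.4), a distance of √(6.3² + 3.8²) ≈ 7.4.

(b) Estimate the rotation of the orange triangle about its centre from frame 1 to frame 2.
26° clockwise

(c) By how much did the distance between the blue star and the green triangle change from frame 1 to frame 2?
-10.0

Distance in frame 1: 16.9. Distance in frame 2: 6.9.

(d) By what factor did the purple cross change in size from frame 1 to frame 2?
0.6×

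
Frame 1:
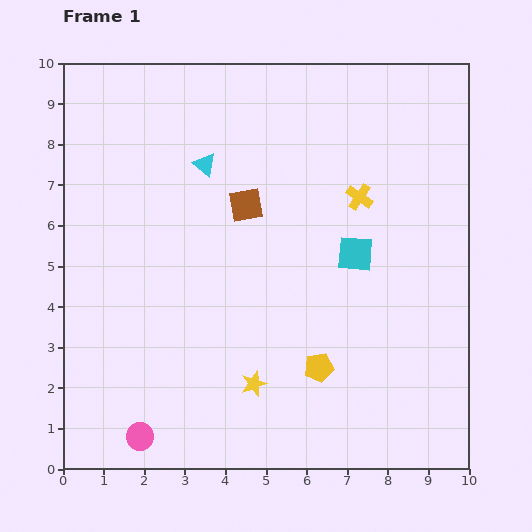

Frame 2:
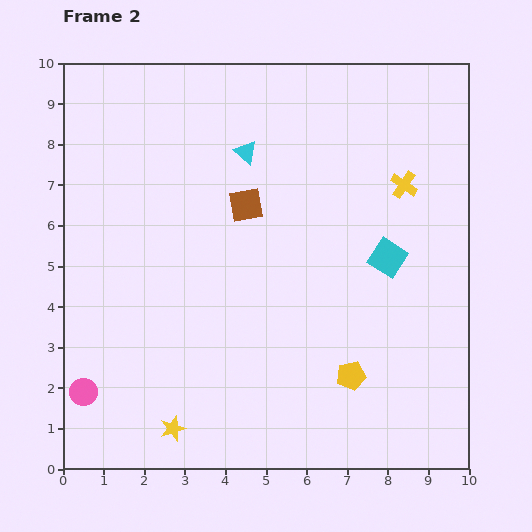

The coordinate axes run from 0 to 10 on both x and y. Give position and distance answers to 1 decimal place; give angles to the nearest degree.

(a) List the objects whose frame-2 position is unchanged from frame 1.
the brown square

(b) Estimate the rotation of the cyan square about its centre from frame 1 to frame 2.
28° clockwise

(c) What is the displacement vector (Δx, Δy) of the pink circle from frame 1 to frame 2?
(-1.4, 1.1)

The pink circle was at (1.9, 0.8) in frame 1 and (0.5, 1.9) in frame 2.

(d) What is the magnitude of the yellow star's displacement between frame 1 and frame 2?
2.3

The yellow star moved from (4.7, 2.1) to (2.7, 1.0), a distance of √(2.0² + 1.1²) ≈ 2.3.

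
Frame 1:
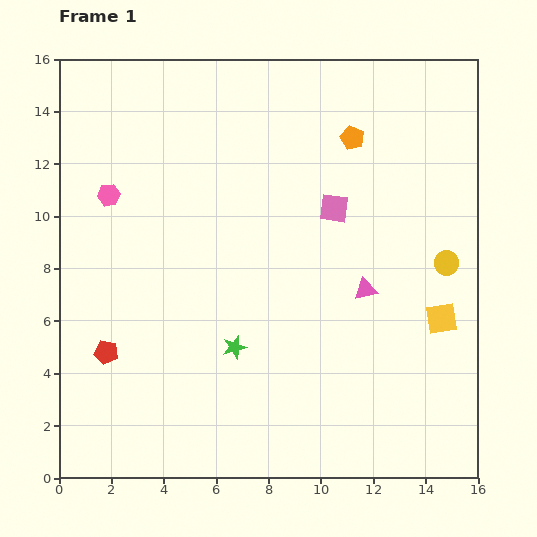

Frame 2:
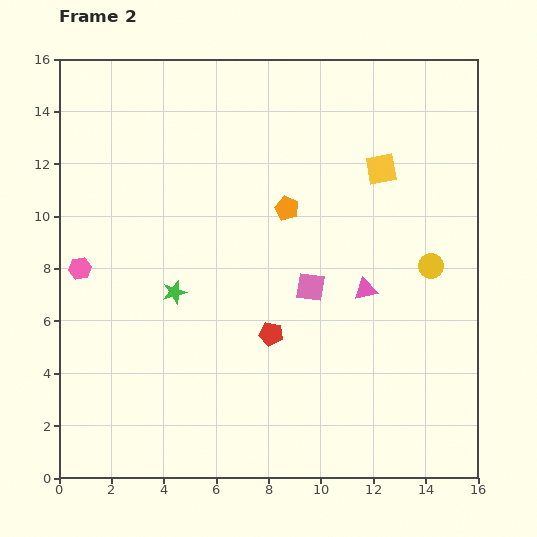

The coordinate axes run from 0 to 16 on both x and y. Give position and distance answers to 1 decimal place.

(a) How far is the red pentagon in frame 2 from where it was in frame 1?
6.3

The red pentagon moved from (1.8, 4.8) to (8.1, 5.5), a distance of √(6.3² + 0.7²) ≈ 6.3.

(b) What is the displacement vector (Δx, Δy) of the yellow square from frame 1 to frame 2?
(-2.3, 5.7)

The yellow square was at (14.6, 6.1) in frame 1 and (12.3, 11.8) in frame 2.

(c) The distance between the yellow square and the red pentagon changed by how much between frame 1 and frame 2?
-5.3

Distance in frame 1: 12.9. Distance in frame 2: 7.6.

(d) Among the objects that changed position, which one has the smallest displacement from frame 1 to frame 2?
the yellow circle

(moved 0.6)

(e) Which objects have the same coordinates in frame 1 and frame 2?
the pink triangle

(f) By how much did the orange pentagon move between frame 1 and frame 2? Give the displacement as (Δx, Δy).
(-2.5, -2.7)

The orange pentagon was at (11.2, 13.0) in frame 1 and (8.7, 10.3) in frame 2.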